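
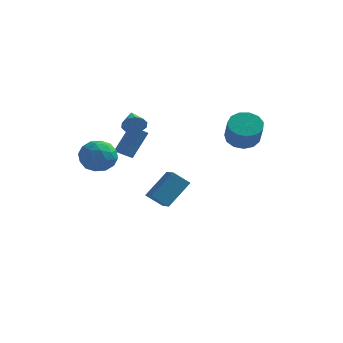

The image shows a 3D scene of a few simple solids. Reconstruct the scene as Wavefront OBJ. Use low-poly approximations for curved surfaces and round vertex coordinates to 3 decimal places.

v 3.496 3.804 1.002
v 4.27 3.376 0.455
v 4.718 2.428 1.831
v 3.944 2.856 2.378
v 4.493 3.854 0.711
v 4.941 2.906 2.087
v 4.4 4.315 1.06
v 4.848 3.367 2.436
v 4.019 4.615 1.39
v 4.468 3.667 2.766
v 3.473 4.657 1.597
v 3.921 3.709 2.973
v 2.933 4.428 1.615
v 3.382 3.48 2.991
v 2.573 4.001 1.439
v 3.021 3.053 2.815
v 2.505 3.512 1.124
v 2.954 2.564 2.5
v 2.752 3.115 0.77
v 3.2 2.167 2.146
v 3.235 2.937 0.49
v 3.684 1.989 1.866
v 3.801 3.035 0.372
v 4.249 2.087 1.748
v -0.934 -2.144 3.51
v -0.439 -2.122 4.046
v -1.506 -0.996 3.99
v -0.274 -1.892 3.694
v -0.361 -1.759 3.272
v -0.667 -1.772 2.941
v -1.074 -1.928 2.827
v -1.428 -2.166 2.973
v -1.593 -2.396 3.325
v -1.506 -2.529 3.747
v -1.2 -2.515 4.078
v -0.793 -2.36 4.192
v -1.991 -1 0.732
v -1.443 -1.018 0.541
v -0.842 -0.077 2.176
v -1.389 -0.06 2.368
v -1.572 -0.739 0.428
v -0.97 0.201 2.063
v -1.833 -0.544 0.412
v -1.231 0.397 2.047
v -2.144 -0.493 0.497
v -1.543 0.448 2.132
v -2.407 -0.604 0.657
v -1.805 0.337 2.292
v -2.537 -0.84 0.841
v -1.936 0.101 2.476
v -2.494 -1.127 0.991
v -1.893 -0.186 2.626
v -2.291 -1.374 1.058
v -1.69 -0.434 2.693
v -1.993 -1.503 1.022
v -1.392 -0.562 2.657
v -1.694 -1.472 0.894
v -1.092 -0.531 2.529
v -1.489 -1.291 0.715
v -0.888 -0.35 2.35
v -1.597 2.63 -3.939
v -0.711 3.961 -2.443
v -2.29 3.538 -4.337
v -1.404 4.87 -2.841
v -0.656 2.97 -4.799
v 0.23 4.302 -3.303
v -1.349 3.879 -5.197
v -0.463 5.21 -3.701
v -3.612 -2.703 0.8
v -2.569 -2.251 0.589
v -2.851 -3.889 2.031
v -1.808 -3.437 1.82
v -2.607 -2.812 2.374
v -3.077 -2.079 1.613
v -2.343 -4.061 1.007
v -2.813 -3.328 0.246
v -1.784 -3.091 0.717
v -1.947 -2.319 1.562
v -3.473 -3.821 1.058
v -3.636 -3.049 1.903
v -3.157 -2.373 0.586
v -2.263 -3.767 2.034
v -2.733 -3.399 2.359
v -2.119 -3.134 2.236
v -3.456 -2.271 1.188
v -2.843 -2.006 1.065
v -2.865 -2.335 2.114
v -2.577 -4.134 1.555
v -1.964 -3.869 1.432
v -3.301 -3.006 0.384
v -2.687 -2.741 0.261
v -2.555 -3.805 0.506
v -2.082 -2.601 0.538
v -1.635 -3.298 1.262
v -1.95 -3.665 0.783
v -2.226 -3.234 0.336
v -2.178 -2.147 1.035
v -1.731 -2.844 1.758
v -2.201 -2.477 2.084
v -2.478 -2.046 1.637
v -1.717 -2.641 1.11
v -3.689 -3.296 0.862
v -3.242 -3.993 1.585
v -2.942 -4.094 0.983
v -3.219 -3.663 0.536
v -3.785 -2.842 1.358
v -3.338 -3.539 2.082
v -3.194 -2.906 2.284
v -3.47 -2.475 1.837
v -3.703 -3.499 1.51
f 2 1 5
f 2 5 3
f 3 5 6
f 3 6 4
f 5 1 7
f 5 7 6
f 6 7 8
f 6 8 4
f 7 1 9
f 7 9 8
f 8 9 10
f 8 10 4
f 9 1 11
f 9 11 10
f 10 11 12
f 10 12 4
f 11 1 13
f 11 13 12
f 12 13 14
f 12 14 4
f 13 1 15
f 13 15 14
f 14 15 16
f 14 16 4
f 15 1 17
f 15 17 16
f 16 17 18
f 16 18 4
f 17 1 19
f 17 19 18
f 18 19 20
f 18 20 4
f 19 1 21
f 19 21 20
f 20 21 22
f 20 22 4
f 21 1 23
f 21 23 22
f 22 23 24
f 22 24 4
f 23 1 2
f 23 2 24
f 24 2 3
f 24 3 4
f 26 25 28
f 26 28 27
f 28 25 29
f 28 29 27
f 29 25 30
f 29 30 27
f 30 25 31
f 30 31 27
f 31 25 32
f 31 32 27
f 32 25 33
f 32 33 27
f 33 25 34
f 33 34 27
f 34 25 35
f 34 35 27
f 35 25 36
f 35 36 27
f 36 25 26
f 36 26 27
f 38 37 41
f 38 41 39
f 39 41 42
f 39 42 40
f 41 37 43
f 41 43 42
f 42 43 44
f 42 44 40
f 43 37 45
f 43 45 44
f 44 45 46
f 44 46 40
f 45 37 47
f 45 47 46
f 46 47 48
f 46 48 40
f 47 37 49
f 47 49 48
f 48 49 50
f 48 50 40
f 49 37 51
f 49 51 50
f 50 51 52
f 50 52 40
f 51 37 53
f 51 53 52
f 52 53 54
f 52 54 40
f 53 37 55
f 53 55 54
f 54 55 56
f 54 56 40
f 55 37 57
f 55 57 56
f 56 57 58
f 56 58 40
f 57 37 59
f 57 59 58
f 58 59 60
f 58 60 40
f 59 37 38
f 59 38 60
f 60 38 39
f 60 39 40
f 62 64 61
f 65 62 61
f 61 64 63
f 63 65 61
f 62 68 64
f 66 62 65
f 66 68 62
f 64 68 63
f 67 65 63
f 63 68 67
f 67 66 65
f 68 66 67
f 69 106 85
f 106 80 109
f 85 109 74
f 106 109 85
f 69 85 81
f 85 74 86
f 81 86 70
f 85 86 81
f 69 81 90
f 81 70 91
f 90 91 76
f 81 91 90
f 69 90 102
f 90 76 105
f 102 105 79
f 90 105 102
f 69 102 106
f 102 79 110
f 106 110 80
f 102 110 106
f 70 86 97
f 86 74 100
f 97 100 78
f 86 100 97
f 74 109 87
f 109 80 108
f 87 108 73
f 109 108 87
f 80 110 107
f 110 79 103
f 107 103 71
f 110 103 107
f 79 105 104
f 105 76 92
f 104 92 75
f 105 92 104
f 76 91 96
f 91 70 93
f 96 93 77
f 91 93 96
f 72 98 84
f 98 78 99
f 84 99 73
f 98 99 84
f 72 84 82
f 84 73 83
f 82 83 71
f 84 83 82
f 72 82 89
f 82 71 88
f 89 88 75
f 82 88 89
f 72 89 94
f 89 75 95
f 94 95 77
f 89 95 94
f 72 94 98
f 94 77 101
f 98 101 78
f 94 101 98
f 73 99 87
f 99 78 100
f 87 100 74
f 99 100 87
f 71 83 107
f 83 73 108
f 107 108 80
f 83 108 107
f 75 88 104
f 88 71 103
f 104 103 79
f 88 103 104
f 77 95 96
f 95 75 92
f 96 92 76
f 95 92 96
f 78 101 97
f 101 77 93
f 97 93 70
f 101 93 97



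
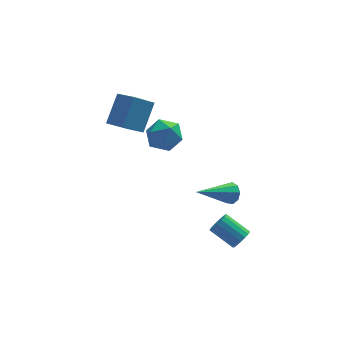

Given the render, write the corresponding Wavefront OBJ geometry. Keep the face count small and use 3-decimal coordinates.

v 4.018 -0.807 -2.475
v 4.316 -0.819 -1.966
v 2.302 -1.533 -1.485
v 4.138 -0.46 -2.013
v 3.903 -0.264 -2.276
v 3.722 -0.321 -2.632
v 3.68 -0.607 -2.915
v 3.796 -0.985 -2.991
v 4.016 -1.281 -2.827
v 4.237 -1.354 -2.497
v 4.356 -1.172 -2.157
v 4.174 -2.524 -4.278
v 4.443 -2.668 -3.796
v 3.515 -1.939 -3.061
v 3.246 -1.796 -3.542
v 4.565 -2.436 -3.873
v 3.637 -1.707 -3.137
v 4.597 -2.224 -4.042
v 3.669 -1.496 -3.306
v 4.532 -2.081 -4.265
v 3.605 -1.353 -3.529
v 4.385 -2.04 -4.491
v 3.458 -1.311 -3.755
v 4.19 -2.109 -4.668
v 3.263 -1.381 -3.933
v 3.991 -2.274 -4.756
v 3.064 -1.545 -4.02
v 3.834 -2.496 -4.735
v 2.906 -1.767 -3.999
v 3.754 -2.724 -4.608
v 2.827 -1.996 -3.872
v 3.771 -2.907 -4.406
v 2.844 -2.178 -3.671
v 3.88 -3.002 -4.175
v 2.953 -2.273 -3.439
v 4.056 -2.987 -3.967
v 3.129 -2.259 -3.231
v 4.259 -2.867 -3.83
v 3.332 -2.138 -3.095
v -0.007 3.583 -0.942
v -0.984 3.35 -0.214
v 0.671 4.566 0.282
v -0.306 4.333 1.01
v 0.606 2.547 -0.45
v -0.371 2.314 0.278
v 1.284 3.53 0.774
v 0.307 3.297 1.502
v 0.659 2.051 0.078
v 1.524 2.43 0.018
v 1.276 0.65 0.122
v 2.141 1.029 0.062
v 1.626 1.147 0.847
v 1.245 2.013 0.82
v 1.555 1.067 -0.68
v 1.174 1.933 -0.707
v 2.078 1.822 -0.45
v 2.122 1.871 0.494
v 0.678 1.209 -0.354
v 0.722 1.258 0.59
f 2 1 4
f 2 4 3
f 4 1 5
f 4 5 3
f 5 1 6
f 5 6 3
f 6 1 7
f 6 7 3
f 7 1 8
f 7 8 3
f 8 1 9
f 8 9 3
f 9 1 10
f 9 10 3
f 10 1 11
f 10 11 3
f 11 1 2
f 11 2 3
f 13 12 16
f 13 16 14
f 14 16 17
f 14 17 15
f 16 12 18
f 16 18 17
f 17 18 19
f 17 19 15
f 18 12 20
f 18 20 19
f 19 20 21
f 19 21 15
f 20 12 22
f 20 22 21
f 21 22 23
f 21 23 15
f 22 12 24
f 22 24 23
f 23 24 25
f 23 25 15
f 24 12 26
f 24 26 25
f 25 26 27
f 25 27 15
f 26 12 28
f 26 28 27
f 27 28 29
f 27 29 15
f 28 12 30
f 28 30 29
f 29 30 31
f 29 31 15
f 30 12 32
f 30 32 31
f 31 32 33
f 31 33 15
f 32 12 34
f 32 34 33
f 33 34 35
f 33 35 15
f 34 12 36
f 34 36 35
f 35 36 37
f 35 37 15
f 36 12 38
f 36 38 37
f 37 38 39
f 37 39 15
f 38 12 13
f 38 13 39
f 39 13 14
f 39 14 15
f 41 43 40
f 44 41 40
f 40 43 42
f 42 44 40
f 41 47 43
f 45 41 44
f 45 47 41
f 43 47 42
f 46 44 42
f 42 47 46
f 46 45 44
f 47 45 46
f 48 59 53
f 48 53 49
f 48 49 55
f 48 55 58
f 48 58 59
f 49 53 57
f 53 59 52
f 59 58 50
f 58 55 54
f 55 49 56
f 51 57 52
f 51 52 50
f 51 50 54
f 51 54 56
f 51 56 57
f 52 57 53
f 50 52 59
f 54 50 58
f 56 54 55
f 57 56 49



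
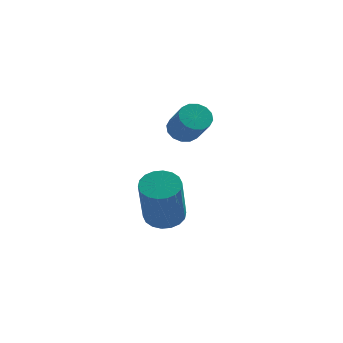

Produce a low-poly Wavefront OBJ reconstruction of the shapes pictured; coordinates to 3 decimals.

v 2.444 -0.216 2.51
v 2.728 0.201 2.704
v 3.14 -0.487 3.583
v 2.856 -0.904 3.39
v 2.48 0.216 2.832
v 2.892 -0.472 3.711
v 2.223 0.116 2.874
v 2.634 -0.572 3.753
v 2.024 -0.073 2.819
v 2.436 -0.761 3.698
v 1.939 -0.301 2.681
v 2.351 -0.989 3.56
v 1.988 -0.506 2.497
v 2.4 -1.194 3.376
v 2.16 -0.633 2.317
v 2.572 -1.321 3.196
v 2.408 -0.648 2.189
v 2.82 -1.336 3.068
v 2.666 -0.548 2.147
v 3.077 -1.236 3.026
v 2.864 -0.359 2.202
v 3.276 -1.047 3.081
v 2.949 -0.131 2.34
v 3.361 -0.819 3.219
v 2.9 0.074 2.524
v 3.312 -0.614 3.403
v 1.904 -0.674 -0.975
v 2.535 -0.858 -1.036
v 2.467 -1.671 0.713
v 1.836 -1.486 0.775
v 2.556 -0.592 -0.912
v 2.488 -1.405 0.837
v 2.448 -0.343 -0.8
v 2.38 -1.156 0.949
v 2.232 -0.159 -0.723
v 2.165 -0.972 1.026
v 1.951 -0.077 -0.696
v 1.884 -0.89 1.054
v 1.661 -0.113 -0.724
v 1.594 -0.926 1.026
v 1.419 -0.26 -0.801
v 1.352 -1.073 0.948
v 1.273 -0.489 -0.913
v 1.205 -1.302 0.836
v 1.252 -0.755 -1.037
v 1.184 -1.568 0.712
v 1.36 -1.004 -1.149
v 1.292 -1.817 0.6
v 1.575 -1.188 -1.226
v 1.508 -2.001 0.523
v 1.856 -1.27 -1.254
v 1.789 -2.083 0.496
v 2.146 -1.234 -1.226
v 2.079 -2.047 0.524
v 2.388 -1.087 -1.148
v 2.321 -1.9 0.601
f 2 1 5
f 2 5 3
f 3 5 6
f 3 6 4
f 5 1 7
f 5 7 6
f 6 7 8
f 6 8 4
f 7 1 9
f 7 9 8
f 8 9 10
f 8 10 4
f 9 1 11
f 9 11 10
f 10 11 12
f 10 12 4
f 11 1 13
f 11 13 12
f 12 13 14
f 12 14 4
f 13 1 15
f 13 15 14
f 14 15 16
f 14 16 4
f 15 1 17
f 15 17 16
f 16 17 18
f 16 18 4
f 17 1 19
f 17 19 18
f 18 19 20
f 18 20 4
f 19 1 21
f 19 21 20
f 20 21 22
f 20 22 4
f 21 1 23
f 21 23 22
f 22 23 24
f 22 24 4
f 23 1 25
f 23 25 24
f 24 25 26
f 24 26 4
f 25 1 2
f 25 2 26
f 26 2 3
f 26 3 4
f 28 27 31
f 28 31 29
f 29 31 32
f 29 32 30
f 31 27 33
f 31 33 32
f 32 33 34
f 32 34 30
f 33 27 35
f 33 35 34
f 34 35 36
f 34 36 30
f 35 27 37
f 35 37 36
f 36 37 38
f 36 38 30
f 37 27 39
f 37 39 38
f 38 39 40
f 38 40 30
f 39 27 41
f 39 41 40
f 40 41 42
f 40 42 30
f 41 27 43
f 41 43 42
f 42 43 44
f 42 44 30
f 43 27 45
f 43 45 44
f 44 45 46
f 44 46 30
f 45 27 47
f 45 47 46
f 46 47 48
f 46 48 30
f 47 27 49
f 47 49 48
f 48 49 50
f 48 50 30
f 49 27 51
f 49 51 50
f 50 51 52
f 50 52 30
f 51 27 53
f 51 53 52
f 52 53 54
f 52 54 30
f 53 27 55
f 53 55 54
f 54 55 56
f 54 56 30
f 55 27 28
f 55 28 56
f 56 28 29
f 56 29 30



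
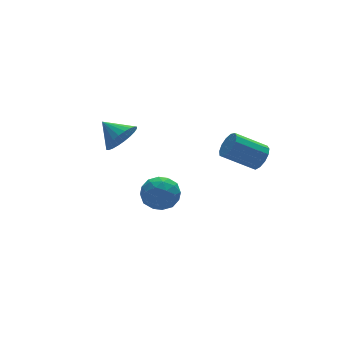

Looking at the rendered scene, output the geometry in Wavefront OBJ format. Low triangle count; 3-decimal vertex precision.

v -0.684 3.722 -3.911
v 0.287 3.664 -3.39
v -0.887 1.956 -3.73
v 0.084 1.898 -3.209
v -0.774 2.392 -2.722
v -0.649 3.483 -2.833
v 0.049 2.137 -4.287
v 0.174 3.228 -4.398
v 0.741 2.684 -3.622
v 0.232 2.842 -2.655
v -0.832 2.778 -4.465
v -1.341 2.936 -3.498
v -0.181 3.848 -3.666
v -0.419 1.772 -3.454
v -0.924 2.062 -3.167
v -0.353 2.028 -2.861
v -0.731 3.742 -3.339
v -0.16 3.707 -3.033
v -0.784 2.96 -2.64
v -0.44 1.913 -4.087
v 0.131 1.878 -3.781
v -0.247 3.592 -4.259
v 0.324 3.558 -3.953
v 0.184 2.66 -4.48
v 0.657 3.238 -3.497
v 0.538 2.2 -3.391
v 0.517 2.34 -4.024
v 0.59 2.982 -4.089
v 0.358 3.33 -2.928
v 0.239 2.292 -2.822
v -0.266 2.583 -2.535
v -0.192 3.224 -2.601
v 0.624 2.754 -3.065
v -0.839 3.328 -4.298
v -0.958 2.29 -4.192
v -0.408 2.396 -4.519
v -0.334 3.037 -4.585
v -1.138 3.42 -3.729
v -1.257 2.382 -3.623
v -1.19 2.638 -3.031
v -1.117 3.28 -3.096
v -1.224 2.866 -4.055
v 3.213 -1.07 0.366
v 3.568 -1.292 1.037
v 2.102 -0.651 2.024
v 1.747 -0.43 1.354
v 3.698 -0.874 0.958
v 2.232 -0.233 1.946
v 3.674 -0.518 0.692
v 2.208 0.123 1.68
v 3.504 -0.337 0.323
v 2.038 0.303 1.31
v 3.241 -0.389 -0.033
v 1.775 0.251 0.954
v 2.97 -0.658 -0.262
v 1.504 -0.017 0.725
v 2.776 -1.057 -0.291
v 1.31 -0.417 0.696
v 2.72 -1.461 -0.112
v 1.254 -0.82 0.875
v 2.821 -1.74 0.219
v 1.355 -1.1 1.207
v 3.047 -1.807 0.597
v 1.581 -1.167 1.585
v 3.325 -1.64 0.902
v 1.859 -0.999 1.889
v -3.43 0.597 2.761
v -2.61 0.628 3.314
v -3.93 1.703 3.439
v -2.51 0.855 3.018
v -2.55 1.043 2.683
v -2.724 1.162 2.359
v -3.005 1.196 2.097
v -3.352 1.138 1.936
v -3.71 0.998 1.9
v -4.026 0.797 1.996
v -4.251 0.566 2.208
v -4.351 0.339 2.504
v -4.311 0.151 2.839
v -4.137 0.032 3.163
v -3.855 -0.002 3.425
v -3.509 0.056 3.586
v -3.151 0.196 3.622
v -2.835 0.397 3.526
f 1 38 17
f 38 12 41
f 17 41 6
f 38 41 17
f 1 17 13
f 17 6 18
f 13 18 2
f 17 18 13
f 1 13 22
f 13 2 23
f 22 23 8
f 13 23 22
f 1 22 34
f 22 8 37
f 34 37 11
f 22 37 34
f 1 34 38
f 34 11 42
f 38 42 12
f 34 42 38
f 2 18 29
f 18 6 32
f 29 32 10
f 18 32 29
f 6 41 19
f 41 12 40
f 19 40 5
f 41 40 19
f 12 42 39
f 42 11 35
f 39 35 3
f 42 35 39
f 11 37 36
f 37 8 24
f 36 24 7
f 37 24 36
f 8 23 28
f 23 2 25
f 28 25 9
f 23 25 28
f 4 30 16
f 30 10 31
f 16 31 5
f 30 31 16
f 4 16 14
f 16 5 15
f 14 15 3
f 16 15 14
f 4 14 21
f 14 3 20
f 21 20 7
f 14 20 21
f 4 21 26
f 21 7 27
f 26 27 9
f 21 27 26
f 4 26 30
f 26 9 33
f 30 33 10
f 26 33 30
f 5 31 19
f 31 10 32
f 19 32 6
f 31 32 19
f 3 15 39
f 15 5 40
f 39 40 12
f 15 40 39
f 7 20 36
f 20 3 35
f 36 35 11
f 20 35 36
f 9 27 28
f 27 7 24
f 28 24 8
f 27 24 28
f 10 33 29
f 33 9 25
f 29 25 2
f 33 25 29
f 44 43 47
f 44 47 45
f 45 47 48
f 45 48 46
f 47 43 49
f 47 49 48
f 48 49 50
f 48 50 46
f 49 43 51
f 49 51 50
f 50 51 52
f 50 52 46
f 51 43 53
f 51 53 52
f 52 53 54
f 52 54 46
f 53 43 55
f 53 55 54
f 54 55 56
f 54 56 46
f 55 43 57
f 55 57 56
f 56 57 58
f 56 58 46
f 57 43 59
f 57 59 58
f 58 59 60
f 58 60 46
f 59 43 61
f 59 61 60
f 60 61 62
f 60 62 46
f 61 43 63
f 61 63 62
f 62 63 64
f 62 64 46
f 63 43 65
f 63 65 64
f 64 65 66
f 64 66 46
f 65 43 44
f 65 44 66
f 66 44 45
f 66 45 46
f 68 67 70
f 68 70 69
f 70 67 71
f 70 71 69
f 71 67 72
f 71 72 69
f 72 67 73
f 72 73 69
f 73 67 74
f 73 74 69
f 74 67 75
f 74 75 69
f 75 67 76
f 75 76 69
f 76 67 77
f 76 77 69
f 77 67 78
f 77 78 69
f 78 67 79
f 78 79 69
f 79 67 80
f 79 80 69
f 80 67 81
f 80 81 69
f 81 67 82
f 81 82 69
f 82 67 83
f 82 83 69
f 83 67 84
f 83 84 69
f 84 67 68
f 84 68 69



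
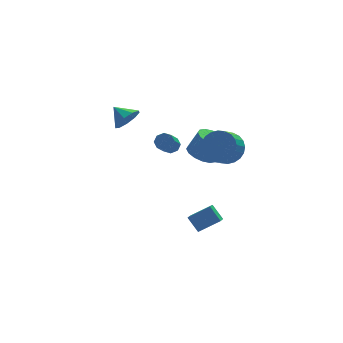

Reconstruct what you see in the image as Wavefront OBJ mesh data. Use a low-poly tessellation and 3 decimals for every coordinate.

v 0.767 0.698 -0.122
v 1.342 -0.001 -0.469
v 1.988 -0.118 0.835
v 1.413 0.582 1.182
v 1.592 0.426 -0.555
v 2.237 0.309 0.75
v 1.62 0.926 -0.524
v 2.266 0.809 0.781
v 1.42 1.366 -0.386
v 2.066 1.249 0.919
v 1.045 1.626 -0.177
v 1.691 1.509 1.128
v 0.596 1.638 0.047
v 1.241 1.521 1.351
v 0.192 1.398 0.225
v 0.838 1.281 1.529
v -0.057 0.971 0.31
v 0.588 0.854 1.615
v -0.086 0.471 0.279
v 0.56 0.354 1.584
v 0.114 0.031 0.141
v 0.76 -0.086 1.446
v 0.489 -0.229 -0.068
v 1.135 -0.346 1.237
v 0.939 -0.241 -0.291
v 1.584 -0.358 1.013
v -3.53 0.759 3.605
v -2.909 0.714 4.242
v -4.07 1.641 4.195
v -2.737 1.108 3.811
v -2.936 1.339 3.284
v -3.412 1.299 2.907
v -3.944 1.006 2.857
v -4.282 0.598 3.157
v -4.268 0.266 3.667
v -3.908 0.164 4.148
v -3.372 0.341 4.375
v 1.376 -1.815 1.901
v 2.187 -2.443 2.24
v 1.495 -2.993 2.878
v 0.684 -2.365 2.539
v 2.2 -2.131 2.523
v 1.508 -2.681 3.161
v 2.088 -1.772 2.712
v 1.396 -2.321 3.35
v 1.868 -1.418 2.777
v 1.176 -1.968 3.415
v 1.573 -1.126 2.709
v 0.88 -1.675 3.347
v 1.247 -0.938 2.518
v 0.555 -1.488 3.155
v 0.942 -0.884 2.233
v 0.25 -1.433 2.871
v 0.702 -0.971 1.897
v 0.01 -1.521 2.535
v 0.565 -1.187 1.562
v -0.127 -1.737 2.2
v 0.552 -1.499 1.279
v -0.14 -2.049 1.917
v 0.664 -1.859 1.09
v -0.028 -2.408 1.728
v 0.884 -2.212 1.025
v 0.192 -2.762 1.663
v 1.18 -2.505 1.093
v 0.487 -3.054 1.731
v 1.505 -2.692 1.285
v 0.813 -3.242 1.922
v 1.81 -2.747 1.569
v 1.118 -3.296 2.207
v 2.05 -2.659 1.905
v 1.358 -3.209 2.543
v -0.459 2.619 -0.354
v -0.179 2.137 -0.575
v -0.821 1.319 0.392
v -1.101 1.801 0.614
v 0.062 2.342 -0.242
v -0.58 1.525 0.725
v -0.003 2.71 0.026
v -0.645 1.892 0.993
v -0.335 3.024 0.071
v -0.977 2.206 1.039
v -0.739 3.101 -0.132
v -1.381 2.283 0.835
v -0.98 2.895 -0.465
v -1.622 2.078 0.502
v -0.915 2.528 -0.733
v -1.557 1.71 0.234
v -0.583 2.214 -0.779
v -1.225 1.396 0.189
v -0.354 -2.064 -4.583
v -0.741 -1.363 -3.786
v 0.029 -1.404 -4.978
v -0.358 -0.702 -4.181
v 0.878 -2.298 -3.779
v 0.491 -1.596 -2.982
v 1.261 -1.637 -4.174
v 0.874 -0.936 -3.377
f 2 1 5
f 2 5 3
f 3 5 6
f 3 6 4
f 5 1 7
f 5 7 6
f 6 7 8
f 6 8 4
f 7 1 9
f 7 9 8
f 8 9 10
f 8 10 4
f 9 1 11
f 9 11 10
f 10 11 12
f 10 12 4
f 11 1 13
f 11 13 12
f 12 13 14
f 12 14 4
f 13 1 15
f 13 15 14
f 14 15 16
f 14 16 4
f 15 1 17
f 15 17 16
f 16 17 18
f 16 18 4
f 17 1 19
f 17 19 18
f 18 19 20
f 18 20 4
f 19 1 21
f 19 21 20
f 20 21 22
f 20 22 4
f 21 1 23
f 21 23 22
f 22 23 24
f 22 24 4
f 23 1 25
f 23 25 24
f 24 25 26
f 24 26 4
f 25 1 2
f 25 2 26
f 26 2 3
f 26 3 4
f 28 27 30
f 28 30 29
f 30 27 31
f 30 31 29
f 31 27 32
f 31 32 29
f 32 27 33
f 32 33 29
f 33 27 34
f 33 34 29
f 34 27 35
f 34 35 29
f 35 27 36
f 35 36 29
f 36 27 37
f 36 37 29
f 37 27 28
f 37 28 29
f 39 38 42
f 39 42 40
f 40 42 43
f 40 43 41
f 42 38 44
f 42 44 43
f 43 44 45
f 43 45 41
f 44 38 46
f 44 46 45
f 45 46 47
f 45 47 41
f 46 38 48
f 46 48 47
f 47 48 49
f 47 49 41
f 48 38 50
f 48 50 49
f 49 50 51
f 49 51 41
f 50 38 52
f 50 52 51
f 51 52 53
f 51 53 41
f 52 38 54
f 52 54 53
f 53 54 55
f 53 55 41
f 54 38 56
f 54 56 55
f 55 56 57
f 55 57 41
f 56 38 58
f 56 58 57
f 57 58 59
f 57 59 41
f 58 38 60
f 58 60 59
f 59 60 61
f 59 61 41
f 60 38 62
f 60 62 61
f 61 62 63
f 61 63 41
f 62 38 64
f 62 64 63
f 63 64 65
f 63 65 41
f 64 38 66
f 64 66 65
f 65 66 67
f 65 67 41
f 66 38 68
f 66 68 67
f 67 68 69
f 67 69 41
f 68 38 70
f 68 70 69
f 69 70 71
f 69 71 41
f 70 38 39
f 70 39 71
f 71 39 40
f 71 40 41
f 73 72 76
f 73 76 74
f 74 76 77
f 74 77 75
f 76 72 78
f 76 78 77
f 77 78 79
f 77 79 75
f 78 72 80
f 78 80 79
f 79 80 81
f 79 81 75
f 80 72 82
f 80 82 81
f 81 82 83
f 81 83 75
f 82 72 84
f 82 84 83
f 83 84 85
f 83 85 75
f 84 72 86
f 84 86 85
f 85 86 87
f 85 87 75
f 86 72 88
f 86 88 87
f 87 88 89
f 87 89 75
f 88 72 73
f 88 73 89
f 89 73 74
f 89 74 75
f 91 93 90
f 94 91 90
f 90 93 92
f 92 94 90
f 91 97 93
f 95 91 94
f 95 97 91
f 93 97 92
f 96 94 92
f 92 97 96
f 96 95 94
f 97 95 96



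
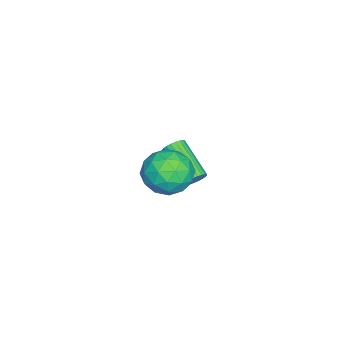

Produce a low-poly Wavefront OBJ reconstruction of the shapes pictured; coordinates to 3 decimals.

v -2.508 1.35 -2.922
v -2.051 1.171 -2.632
v -3.255 -0.149 -1.549
v -3.712 0.03 -1.838
v -2.12 1.339 -2.504
v -3.325 0.019 -1.421
v -2.248 1.509 -2.44
v -3.453 0.189 -1.356
v -2.416 1.655 -2.449
v -3.621 0.334 -1.365
v -2.598 1.754 -2.53
v -3.802 0.434 -1.446
v -2.766 1.792 -2.67
v -3.97 0.472 -1.587
v -2.894 1.762 -2.849
v -4.099 0.442 -1.766
v -2.964 1.67 -3.039
v -4.169 0.35 -1.956
v -2.965 1.529 -3.211
v -4.169 0.209 -2.128
v -2.895 1.361 -3.339
v -4.1 0.041 -2.256
v -2.767 1.191 -3.404
v -3.972 -0.129 -2.32
v -2.599 1.046 -3.395
v -3.804 -0.275 -2.311
v -2.418 0.946 -3.314
v -3.622 -0.374 -2.23
v -2.25 0.908 -3.173
v -3.454 -0.412 -2.09
v -2.121 0.938 -2.994
v -3.326 -0.382 -1.911
v -2.051 1.03 -2.804
v -3.256 -0.29 -1.721
v 1.344 1.817 0.178
v 2.068 2.36 0.948
v 1.512 0.18 1.172
v 2.236 0.723 1.942
v 1.085 1.013 1.905
v 0.981 2.024 1.29
v 2.599 0.516 0.83
v 2.495 1.527 0.215
v 2.844 1.555 1.351
v 1.908 1.863 2.015
v 1.672 0.677 0.105
v 0.736 0.985 0.769
v 1.691 2.232 0.475
v 1.889 0.308 1.645
v 1.212 0.479 1.623
v 1.638 0.797 2.075
v 1.052 2.035 0.676
v 1.478 2.354 1.129
v 0.9 1.562 1.691
v 2.102 0.186 0.991
v 2.528 0.505 1.444
v 1.942 1.743 0.045
v 2.368 2.061 0.497
v 2.68 0.978 0.429
v 2.573 2.078 1.165
v 2.672 1.116 1.75
v 2.885 0.994 1.096
v 2.824 1.589 0.735
v 2.023 2.259 1.555
v 2.122 1.297 2.14
v 1.445 1.467 2.118
v 1.383 2.062 1.756
v 2.479 1.786 1.792
v 1.458 1.243 -0.02
v 1.557 0.281 0.565
v 2.197 0.478 0.364
v 2.135 1.073 0.002
v 0.908 1.424 0.37
v 1.007 0.462 0.955
v 0.756 0.951 1.385
v 0.695 1.546 1.024
v 1.101 0.754 0.328
f 2 1 5
f 2 5 3
f 3 5 6
f 3 6 4
f 5 1 7
f 5 7 6
f 6 7 8
f 6 8 4
f 7 1 9
f 7 9 8
f 8 9 10
f 8 10 4
f 9 1 11
f 9 11 10
f 10 11 12
f 10 12 4
f 11 1 13
f 11 13 12
f 12 13 14
f 12 14 4
f 13 1 15
f 13 15 14
f 14 15 16
f 14 16 4
f 15 1 17
f 15 17 16
f 16 17 18
f 16 18 4
f 17 1 19
f 17 19 18
f 18 19 20
f 18 20 4
f 19 1 21
f 19 21 20
f 20 21 22
f 20 22 4
f 21 1 23
f 21 23 22
f 22 23 24
f 22 24 4
f 23 1 25
f 23 25 24
f 24 25 26
f 24 26 4
f 25 1 27
f 25 27 26
f 26 27 28
f 26 28 4
f 27 1 29
f 27 29 28
f 28 29 30
f 28 30 4
f 29 1 31
f 29 31 30
f 30 31 32
f 30 32 4
f 31 1 33
f 31 33 32
f 32 33 34
f 32 34 4
f 33 1 2
f 33 2 34
f 34 2 3
f 34 3 4
f 35 72 51
f 72 46 75
f 51 75 40
f 72 75 51
f 35 51 47
f 51 40 52
f 47 52 36
f 51 52 47
f 35 47 56
f 47 36 57
f 56 57 42
f 47 57 56
f 35 56 68
f 56 42 71
f 68 71 45
f 56 71 68
f 35 68 72
f 68 45 76
f 72 76 46
f 68 76 72
f 36 52 63
f 52 40 66
f 63 66 44
f 52 66 63
f 40 75 53
f 75 46 74
f 53 74 39
f 75 74 53
f 46 76 73
f 76 45 69
f 73 69 37
f 76 69 73
f 45 71 70
f 71 42 58
f 70 58 41
f 71 58 70
f 42 57 62
f 57 36 59
f 62 59 43
f 57 59 62
f 38 64 50
f 64 44 65
f 50 65 39
f 64 65 50
f 38 50 48
f 50 39 49
f 48 49 37
f 50 49 48
f 38 48 55
f 48 37 54
f 55 54 41
f 48 54 55
f 38 55 60
f 55 41 61
f 60 61 43
f 55 61 60
f 38 60 64
f 60 43 67
f 64 67 44
f 60 67 64
f 39 65 53
f 65 44 66
f 53 66 40
f 65 66 53
f 37 49 73
f 49 39 74
f 73 74 46
f 49 74 73
f 41 54 70
f 54 37 69
f 70 69 45
f 54 69 70
f 43 61 62
f 61 41 58
f 62 58 42
f 61 58 62
f 44 67 63
f 67 43 59
f 63 59 36
f 67 59 63



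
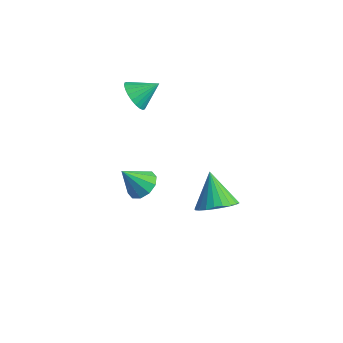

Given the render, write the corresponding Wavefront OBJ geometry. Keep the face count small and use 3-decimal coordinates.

v -2.747 1.924 2.122
v -2.294 2.162 1.382
v -2.013 2.876 2.878
v -2.567 2.383 1.369
v -2.867 2.534 1.471
v -3.149 2.592 1.672
v -3.37 2.548 1.942
v -3.496 2.41 2.239
v -3.508 2.197 2.518
v -3.404 1.943 2.737
v -3.201 1.686 2.863
v -2.928 1.466 2.875
v -2.628 1.315 2.774
v -2.346 1.256 2.573
v -2.125 1.3 2.303
v -1.999 1.438 2.006
v -1.987 1.651 1.727
v -2.09 1.905 1.507
v 3.267 0.969 -1.806
v 4.045 1.681 -1.574
v 2.173 1.711 -0.414
v 3.823 1.894 -1.862
v 3.516 1.965 -2.141
v 3.171 1.885 -2.37
v 2.841 1.666 -2.513
v 2.576 1.34 -2.548
v 2.416 0.958 -2.47
v 2.385 0.578 -2.291
v 2.489 0.257 -2.039
v 2.712 0.045 -1.751
v 3.019 -0.027 -1.471
v 3.363 0.053 -1.242
v 3.694 0.272 -1.1
v 3.959 0.598 -1.064
v 4.119 0.98 -1.142
v 4.149 1.36 -1.321
v -2.075 1.618 -4.611
v -1.302 1.752 -4.15
v -2.745 0.862 -3.269
v -1.635 2.197 -4.065
v -2.135 2.422 -4.189
v -2.613 2.339 -4.474
v -2.885 1.98 -4.812
v -2.847 1.483 -5.073
v -2.515 1.038 -5.157
v -2.014 0.814 -5.033
v -1.536 0.897 -4.748
v -1.265 1.255 -4.41
f 2 1 4
f 2 4 3
f 4 1 5
f 4 5 3
f 5 1 6
f 5 6 3
f 6 1 7
f 6 7 3
f 7 1 8
f 7 8 3
f 8 1 9
f 8 9 3
f 9 1 10
f 9 10 3
f 10 1 11
f 10 11 3
f 11 1 12
f 11 12 3
f 12 1 13
f 12 13 3
f 13 1 14
f 13 14 3
f 14 1 15
f 14 15 3
f 15 1 16
f 15 16 3
f 16 1 17
f 16 17 3
f 17 1 18
f 17 18 3
f 18 1 2
f 18 2 3
f 20 19 22
f 20 22 21
f 22 19 23
f 22 23 21
f 23 19 24
f 23 24 21
f 24 19 25
f 24 25 21
f 25 19 26
f 25 26 21
f 26 19 27
f 26 27 21
f 27 19 28
f 27 28 21
f 28 19 29
f 28 29 21
f 29 19 30
f 29 30 21
f 30 19 31
f 30 31 21
f 31 19 32
f 31 32 21
f 32 19 33
f 32 33 21
f 33 19 34
f 33 34 21
f 34 19 35
f 34 35 21
f 35 19 36
f 35 36 21
f 36 19 20
f 36 20 21
f 38 37 40
f 38 40 39
f 40 37 41
f 40 41 39
f 41 37 42
f 41 42 39
f 42 37 43
f 42 43 39
f 43 37 44
f 43 44 39
f 44 37 45
f 44 45 39
f 45 37 46
f 45 46 39
f 46 37 47
f 46 47 39
f 47 37 48
f 47 48 39
f 48 37 38
f 48 38 39



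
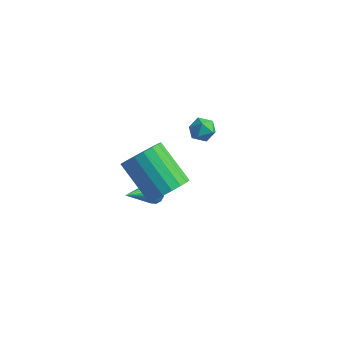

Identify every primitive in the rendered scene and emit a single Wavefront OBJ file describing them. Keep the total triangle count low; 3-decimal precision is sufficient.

v 2.676 2.43 -0.015
v 3.288 2.196 -0.17
v 2.392 1.444 0.35
v 3.004 1.21 0.195
v 2.929 1.648 0.7
v 3.105 2.258 0.475
v 2.575 1.382 -0.295
v 2.751 1.992 -0.52
v 3.226 1.549 -0.343
v 3.444 1.713 0.272
v 2.236 1.927 -0.092
v 2.454 2.091 0.523
v 4.62 -3.708 1.382
v 5.07 -4.205 2.096
v 3.43 -3.77 3.433
v 2.98 -3.272 2.718
v 5.222 -3.799 2.15
v 3.581 -3.364 3.486
v 5.254 -3.376 2.052
v 3.614 -2.94 3.388
v 5.161 -3.018 1.821
v 3.52 -2.583 3.157
v 4.96 -2.796 1.503
v 3.32 -2.361 2.839
v 4.693 -2.756 1.161
v 3.052 -2.32 2.497
v 4.41 -2.903 0.863
v 2.77 -2.468 2.199
v 4.17 -3.21 0.667
v 2.53 -2.775 2.004
v 4.019 -3.616 0.614
v 2.378 -3.181 1.95
v 3.986 -4.04 0.712
v 2.346 -3.604 2.048
v 4.08 -4.397 0.943
v 2.439 -3.962 2.279
v 4.28 -4.619 1.261
v 2.64 -4.184 2.597
v 4.548 -4.66 1.603
v 2.907 -4.224 2.939
v 4.83 -4.512 1.901
v 3.19 -4.077 3.237
v 1.971 -0.775 -2.739
v 2.214 -0.538 -2.269
v 1.589 -2.405 -1.721
v 1.925 -0.461 -2.254
v 1.647 -0.468 -2.369
v 1.457 -0.557 -2.583
v 1.404 -0.704 -2.839
v 1.503 -0.871 -3.068
v 1.727 -1.012 -3.21
v 2.017 -1.089 -3.225
v 2.294 -1.082 -3.11
v 2.485 -0.993 -2.896
v 2.538 -0.845 -2.64
v 2.439 -0.679 -2.411
f 1 12 6
f 1 6 2
f 1 2 8
f 1 8 11
f 1 11 12
f 2 6 10
f 6 12 5
f 12 11 3
f 11 8 7
f 8 2 9
f 4 10 5
f 4 5 3
f 4 3 7
f 4 7 9
f 4 9 10
f 5 10 6
f 3 5 12
f 7 3 11
f 9 7 8
f 10 9 2
f 14 13 17
f 14 17 15
f 15 17 18
f 15 18 16
f 17 13 19
f 17 19 18
f 18 19 20
f 18 20 16
f 19 13 21
f 19 21 20
f 20 21 22
f 20 22 16
f 21 13 23
f 21 23 22
f 22 23 24
f 22 24 16
f 23 13 25
f 23 25 24
f 24 25 26
f 24 26 16
f 25 13 27
f 25 27 26
f 26 27 28
f 26 28 16
f 27 13 29
f 27 29 28
f 28 29 30
f 28 30 16
f 29 13 31
f 29 31 30
f 30 31 32
f 30 32 16
f 31 13 33
f 31 33 32
f 32 33 34
f 32 34 16
f 33 13 35
f 33 35 34
f 34 35 36
f 34 36 16
f 35 13 37
f 35 37 36
f 36 37 38
f 36 38 16
f 37 13 39
f 37 39 38
f 38 39 40
f 38 40 16
f 39 13 41
f 39 41 40
f 40 41 42
f 40 42 16
f 41 13 14
f 41 14 42
f 42 14 15
f 42 15 16
f 44 43 46
f 44 46 45
f 46 43 47
f 46 47 45
f 47 43 48
f 47 48 45
f 48 43 49
f 48 49 45
f 49 43 50
f 49 50 45
f 50 43 51
f 50 51 45
f 51 43 52
f 51 52 45
f 52 43 53
f 52 53 45
f 53 43 54
f 53 54 45
f 54 43 55
f 54 55 45
f 55 43 56
f 55 56 45
f 56 43 44
f 56 44 45



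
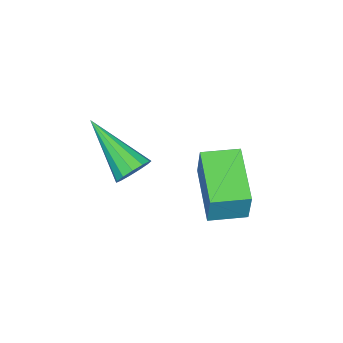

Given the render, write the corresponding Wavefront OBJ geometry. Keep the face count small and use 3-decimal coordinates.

v 0.407 1.202 0.673
v 0.75 1.375 1.121
v -0.127 -0.462 1.727
v 0.449 1.507 1.177
v 0.136 1.541 1.072
v -0.092 1.468 0.842
v -0.162 1.311 0.557
v -0.051 1.118 0.31
v 0.205 0.953 0.178
v 0.525 0.866 0.203
v 0.808 0.886 0.377
v 0.962 1.006 0.646
v 0.941 1.189 0.923
v -2.549 2.858 -0.971
v -2.277 3.081 0.249
v -1.143 3.931 -1.48
v -0.872 4.154 -0.259
v -1.848 1.946 -0.961
v -1.577 2.169 0.26
v -0.443 3.019 -1.469
v -0.171 3.242 -0.249
f 2 1 4
f 2 4 3
f 4 1 5
f 4 5 3
f 5 1 6
f 5 6 3
f 6 1 7
f 6 7 3
f 7 1 8
f 7 8 3
f 8 1 9
f 8 9 3
f 9 1 10
f 9 10 3
f 10 1 11
f 10 11 3
f 11 1 12
f 11 12 3
f 12 1 13
f 12 13 3
f 13 1 2
f 13 2 3
f 15 17 14
f 18 15 14
f 14 17 16
f 16 18 14
f 15 21 17
f 19 15 18
f 19 21 15
f 17 21 16
f 20 18 16
f 16 21 20
f 20 19 18
f 21 19 20



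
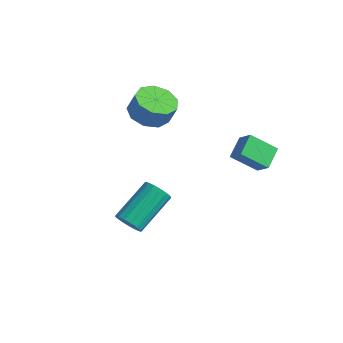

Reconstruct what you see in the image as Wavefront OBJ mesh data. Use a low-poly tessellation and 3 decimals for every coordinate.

v -2.905 -0.506 2.216
v -2.36 -1.298 2.087
v -1.969 -1.185 3.055
v -2.515 -0.394 3.184
v -2.027 -0.758 1.891
v -1.636 -0.646 2.859
v -2.106 -0.101 1.846
v -1.715 0.011 2.814
v -2.558 0.367 1.975
v -2.167 0.479 2.943
v -3.174 0.426 2.216
v -2.783 0.538 3.184
v -3.663 0.049 2.458
v -3.272 0.161 3.426
v -3.798 -0.588 2.586
v -3.407 -0.475 3.554
v -3.516 -1.186 2.541
v -3.125 -1.074 3.509
v -2.947 -1.467 2.344
v -2.557 -1.354 3.312
v -0.611 -3.839 -1.764
v -0.314 -3.505 -2.263
v -0.392 -1.747 -1.136
v -0.689 -2.081 -0.636
v -0.627 -3.478 -2.328
v -0.705 -1.72 -1.2
v -0.936 -3.533 -2.263
v -1.014 -1.775 -1.136
v -1.171 -3.658 -2.085
v -1.249 -1.9 -0.957
v -1.277 -3.825 -1.832
v -1.356 -2.067 -0.705
v -1.231 -3.995 -1.564
v -1.309 -2.237 -0.436
v -1.043 -4.129 -1.342
v -1.121 -2.371 -0.214
v -0.756 -4.197 -1.216
v -0.834 -2.439 -0.089
v -0.435 -4.183 -1.216
v -0.514 -2.425 -0.088
v -0.155 -4.09 -1.341
v -0.234 -2.332 -0.214
v 0.021 -3.939 -1.563
v -0.058 -2.181 -0.436
v 0.052 -3.766 -1.831
v -0.027 -2.008 -0.704
v -0.069 -3.609 -2.084
v -0.147 -1.851 -0.956
v 2.281 -0.307 2.303
v 1.936 0.595 2.829
v 1.601 -0.227 1.72
v 1.255 0.675 2.246
v 3.085 0.485 1.474
v 2.739 1.387 2
v 2.404 0.565 0.891
v 2.059 1.467 1.417
f 2 1 5
f 2 5 3
f 3 5 6
f 3 6 4
f 5 1 7
f 5 7 6
f 6 7 8
f 6 8 4
f 7 1 9
f 7 9 8
f 8 9 10
f 8 10 4
f 9 1 11
f 9 11 10
f 10 11 12
f 10 12 4
f 11 1 13
f 11 13 12
f 12 13 14
f 12 14 4
f 13 1 15
f 13 15 14
f 14 15 16
f 14 16 4
f 15 1 17
f 15 17 16
f 16 17 18
f 16 18 4
f 17 1 19
f 17 19 18
f 18 19 20
f 18 20 4
f 19 1 2
f 19 2 20
f 20 2 3
f 20 3 4
f 22 21 25
f 22 25 23
f 23 25 26
f 23 26 24
f 25 21 27
f 25 27 26
f 26 27 28
f 26 28 24
f 27 21 29
f 27 29 28
f 28 29 30
f 28 30 24
f 29 21 31
f 29 31 30
f 30 31 32
f 30 32 24
f 31 21 33
f 31 33 32
f 32 33 34
f 32 34 24
f 33 21 35
f 33 35 34
f 34 35 36
f 34 36 24
f 35 21 37
f 35 37 36
f 36 37 38
f 36 38 24
f 37 21 39
f 37 39 38
f 38 39 40
f 38 40 24
f 39 21 41
f 39 41 40
f 40 41 42
f 40 42 24
f 41 21 43
f 41 43 42
f 42 43 44
f 42 44 24
f 43 21 45
f 43 45 44
f 44 45 46
f 44 46 24
f 45 21 47
f 45 47 46
f 46 47 48
f 46 48 24
f 47 21 22
f 47 22 48
f 48 22 23
f 48 23 24
f 50 52 49
f 53 50 49
f 49 52 51
f 51 53 49
f 50 56 52
f 54 50 53
f 54 56 50
f 52 56 51
f 55 53 51
f 51 56 55
f 55 54 53
f 56 54 55



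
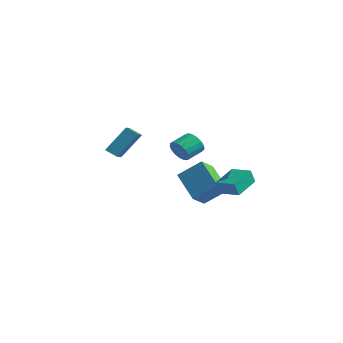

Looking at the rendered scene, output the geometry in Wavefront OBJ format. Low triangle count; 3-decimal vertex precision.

v 3.268 0.353 1.483
v 3.221 0.048 2.35
v 2.9 1.935 2.019
v 2.853 1.63 2.886
v 4.507 0.59 1.634
v 4.46 0.285 2.501
v 4.139 2.172 2.17
v 4.092 1.867 3.037
v -0.721 0.967 3.479
v -0.31 1.207 2.848
v -0.249 2.313 3.31
v -0.659 2.073 3.941
v -0.671 1.268 2.751
v -0.609 2.374 3.212
v -1.042 1.26 2.82
v -0.981 2.366 3.281
v -1.34 1.184 3.04
v -1.279 2.291 3.501
v -1.496 1.059 3.361
v -1.435 2.165 3.822
v -1.475 0.913 3.709
v -1.413 2.019 4.17
v -1.28 0.779 4.004
v -1.219 1.885 4.466
v -0.958 0.688 4.179
v -0.896 1.794 4.641
v -0.581 0.661 4.194
v -0.519 1.767 4.655
v -0.236 0.704 4.045
v -0.175 1.81 4.506
v -0.002 0.807 3.766
v 0.059 1.913 4.228
v 0.067 0.947 3.422
v 0.128 2.053 3.883
v -0.044 1.092 3.091
v 0.017 2.198 3.552
v -3.76 -1.927 3.468
v -3.307 -0.755 5.05
v -4.861 -0.692 2.867
v -4.408 0.48 4.449
v -3.132 -1.58 3.031
v -2.679 -0.408 4.613
v -4.233 -0.345 2.43
v -3.78 0.827 4.012
v -0.166 1.166 1.353
v 0.073 0.09 2.062
v 0.82 2.094 2.431
v 1.058 1.018 3.139
v 1.582 0.742 0.121
v 1.82 -0.334 0.829
v 2.567 1.67 1.198
v 2.806 0.594 1.907
f 2 4 1
f 5 2 1
f 1 4 3
f 3 5 1
f 2 8 4
f 6 2 5
f 6 8 2
f 4 8 3
f 7 5 3
f 3 8 7
f 7 6 5
f 8 6 7
f 10 9 13
f 10 13 11
f 11 13 14
f 11 14 12
f 13 9 15
f 13 15 14
f 14 15 16
f 14 16 12
f 15 9 17
f 15 17 16
f 16 17 18
f 16 18 12
f 17 9 19
f 17 19 18
f 18 19 20
f 18 20 12
f 19 9 21
f 19 21 20
f 20 21 22
f 20 22 12
f 21 9 23
f 21 23 22
f 22 23 24
f 22 24 12
f 23 9 25
f 23 25 24
f 24 25 26
f 24 26 12
f 25 9 27
f 25 27 26
f 26 27 28
f 26 28 12
f 27 9 29
f 27 29 28
f 28 29 30
f 28 30 12
f 29 9 31
f 29 31 30
f 30 31 32
f 30 32 12
f 31 9 33
f 31 33 32
f 32 33 34
f 32 34 12
f 33 9 35
f 33 35 34
f 34 35 36
f 34 36 12
f 35 9 10
f 35 10 36
f 36 10 11
f 36 11 12
f 38 40 37
f 41 38 37
f 37 40 39
f 39 41 37
f 38 44 40
f 42 38 41
f 42 44 38
f 40 44 39
f 43 41 39
f 39 44 43
f 43 42 41
f 44 42 43
f 46 48 45
f 49 46 45
f 45 48 47
f 47 49 45
f 46 52 48
f 50 46 49
f 50 52 46
f 48 52 47
f 51 49 47
f 47 52 51
f 51 50 49
f 52 50 51



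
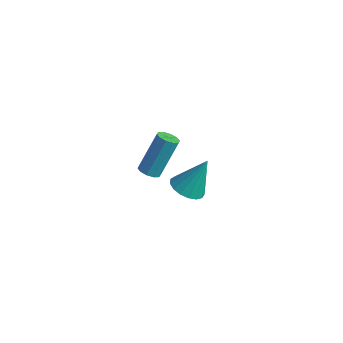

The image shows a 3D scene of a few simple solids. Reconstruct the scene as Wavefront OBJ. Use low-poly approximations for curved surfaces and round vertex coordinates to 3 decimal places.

v 2.483 -0.814 0.341
v 3.208 -1.025 0.252
v 2.877 -0.106 1.859
v 3.194 -0.695 0.101
v 3.018 -0.391 0.005
v 2.719 -0.184 -0.013
v 2.366 -0.122 0.049
v 2.04 -0.218 0.179
v 1.815 -0.451 0.345
v 1.744 -0.766 0.511
v 1.841 -1.093 0.638
v 2.086 -1.356 0.697
v 2.422 -1.494 0.675
v 2.771 -1.477 0.576
v 3.055 -1.308 0.423
v -3.14 2.402 -4.74
v -2.644 2.204 -4.659
v -2.524 3.24 -2.859
v -3.02 3.438 -2.94
v -2.615 2.492 -4.827
v -2.494 3.527 -3.027
v -2.786 2.745 -4.961
v -2.665 3.78 -3.161
v -3.092 2.867 -5.011
v -2.972 3.903 -3.211
v -3.417 2.812 -4.957
v -3.296 3.847 -3.157
v -3.636 2.6 -4.821
v -3.516 3.636 -3.021
v -3.666 2.313 -4.653
v -3.545 3.348 -2.853
v -3.495 2.06 -4.519
v -3.374 3.095 -2.719
v -3.188 1.937 -4.469
v -3.068 2.973 -2.669
v -2.864 1.993 -4.523
v -2.743 3.028 -2.723
f 2 1 4
f 2 4 3
f 4 1 5
f 4 5 3
f 5 1 6
f 5 6 3
f 6 1 7
f 6 7 3
f 7 1 8
f 7 8 3
f 8 1 9
f 8 9 3
f 9 1 10
f 9 10 3
f 10 1 11
f 10 11 3
f 11 1 12
f 11 12 3
f 12 1 13
f 12 13 3
f 13 1 14
f 13 14 3
f 14 1 15
f 14 15 3
f 15 1 2
f 15 2 3
f 17 16 20
f 17 20 18
f 18 20 21
f 18 21 19
f 20 16 22
f 20 22 21
f 21 22 23
f 21 23 19
f 22 16 24
f 22 24 23
f 23 24 25
f 23 25 19
f 24 16 26
f 24 26 25
f 25 26 27
f 25 27 19
f 26 16 28
f 26 28 27
f 27 28 29
f 27 29 19
f 28 16 30
f 28 30 29
f 29 30 31
f 29 31 19
f 30 16 32
f 30 32 31
f 31 32 33
f 31 33 19
f 32 16 34
f 32 34 33
f 33 34 35
f 33 35 19
f 34 16 36
f 34 36 35
f 35 36 37
f 35 37 19
f 36 16 17
f 36 17 37
f 37 17 18
f 37 18 19



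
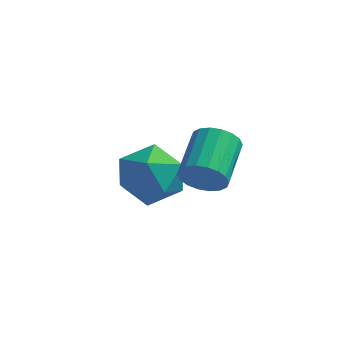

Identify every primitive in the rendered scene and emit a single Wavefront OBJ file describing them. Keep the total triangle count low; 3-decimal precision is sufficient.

v 1.357 4.355 -0.889
v 2.248 4.426 -0.885
v 1.472 2.914 -0.875
v 2.363 2.985 -0.871
v 1.892 3.232 -0.153
v 1.821 4.122 -0.161
v 1.899 3.218 -1.599
v 1.828 4.108 -1.607
v 2.583 3.723 -1.324
v 2.579 3.731 -0.43
v 1.141 3.609 -1.33
v 1.137 3.617 -0.436
v 3.652 1.313 1.134
v 3.985 1.455 0.708
v 4.002 2.589 1.099
v 3.668 2.447 1.526
v 3.757 1.491 0.614
v 3.774 2.625 1.005
v 3.508 1.491 0.623
v 3.525 2.626 1.015
v 3.287 1.457 0.734
v 3.304 2.591 1.125
v 3.139 1.393 0.924
v 3.156 2.527 1.315
v 3.092 1.314 1.155
v 3.109 2.448 1.547
v 3.156 1.235 1.383
v 3.173 2.369 1.774
v 3.318 1.171 1.561
v 3.335 2.305 1.952
v 3.546 1.135 1.655
v 3.563 2.269 2.046
v 3.795 1.134 1.645
v 3.812 2.269 2.037
v 4.016 1.169 1.535
v 4.033 2.303 1.926
v 4.164 1.233 1.345
v 4.181 2.367 1.736
v 4.211 1.312 1.113
v 4.228 2.446 1.505
v 4.147 1.391 0.886
v 4.164 2.525 1.277
f 1 12 6
f 1 6 2
f 1 2 8
f 1 8 11
f 1 11 12
f 2 6 10
f 6 12 5
f 12 11 3
f 11 8 7
f 8 2 9
f 4 10 5
f 4 5 3
f 4 3 7
f 4 7 9
f 4 9 10
f 5 10 6
f 3 5 12
f 7 3 11
f 9 7 8
f 10 9 2
f 14 13 17
f 14 17 15
f 15 17 18
f 15 18 16
f 17 13 19
f 17 19 18
f 18 19 20
f 18 20 16
f 19 13 21
f 19 21 20
f 20 21 22
f 20 22 16
f 21 13 23
f 21 23 22
f 22 23 24
f 22 24 16
f 23 13 25
f 23 25 24
f 24 25 26
f 24 26 16
f 25 13 27
f 25 27 26
f 26 27 28
f 26 28 16
f 27 13 29
f 27 29 28
f 28 29 30
f 28 30 16
f 29 13 31
f 29 31 30
f 30 31 32
f 30 32 16
f 31 13 33
f 31 33 32
f 32 33 34
f 32 34 16
f 33 13 35
f 33 35 34
f 34 35 36
f 34 36 16
f 35 13 37
f 35 37 36
f 36 37 38
f 36 38 16
f 37 13 39
f 37 39 38
f 38 39 40
f 38 40 16
f 39 13 41
f 39 41 40
f 40 41 42
f 40 42 16
f 41 13 14
f 41 14 42
f 42 14 15
f 42 15 16



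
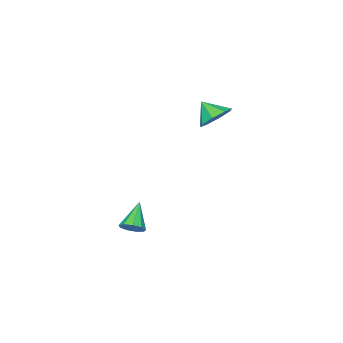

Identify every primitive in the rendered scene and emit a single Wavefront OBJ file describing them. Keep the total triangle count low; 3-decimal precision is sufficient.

v -2.668 -3.49 3.136
v -1.844 -3.501 3.038
v -2.592 -4.27 3.864
v -2.029 -3.097 3.491
v -2.588 -2.922 3.736
v -3.194 -3.08 3.63
v -3.492 -3.478 3.235
v -3.307 -3.883 2.781
v -2.748 -4.057 2.536
v -2.142 -3.899 2.642
v 2.926 -2.817 -0.862
v 3.303 -3.194 -0.693
v 2.014 -3.303 0.082
v 3.341 -2.872 -0.491
v 3.184 -2.523 -0.462
v 2.907 -2.312 -0.621
v 2.638 -2.337 -0.893
v 2.504 -2.587 -1.15
v 2.567 -2.944 -1.274
v 2.798 -3.241 -1.204
v 3.088 -3.34 -0.975
f 2 1 4
f 2 4 3
f 4 1 5
f 4 5 3
f 5 1 6
f 5 6 3
f 6 1 7
f 6 7 3
f 7 1 8
f 7 8 3
f 8 1 9
f 8 9 3
f 9 1 10
f 9 10 3
f 10 1 2
f 10 2 3
f 12 11 14
f 12 14 13
f 14 11 15
f 14 15 13
f 15 11 16
f 15 16 13
f 16 11 17
f 16 17 13
f 17 11 18
f 17 18 13
f 18 11 19
f 18 19 13
f 19 11 20
f 19 20 13
f 20 11 21
f 20 21 13
f 21 11 12
f 21 12 13



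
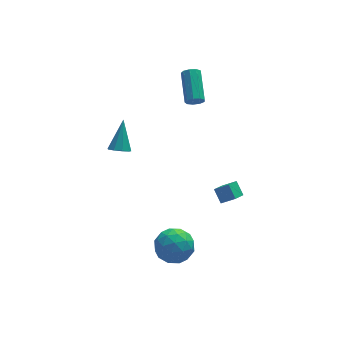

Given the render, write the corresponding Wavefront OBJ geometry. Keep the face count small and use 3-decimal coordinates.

v -1.454 -2.889 -3.334
v -0.468 -3.439 -3.529
v -2.372 -4.201 -4.271
v -1.386 -4.751 -4.466
v -1.817 -4.706 -3.405
v -1.25 -3.896 -2.826
v -1.59 -3.744 -4.974
v -1.023 -2.934 -4.395
v -0.552 -3.968 -4.543
v -0.692 -4.562 -3.573
v -2.148 -3.078 -4.227
v -2.288 -3.672 -3.257
v -0.881 -3.049 -3.35
v -1.959 -4.591 -4.45
v -2.213 -4.565 -3.827
v -1.633 -4.888 -3.941
v -1.34 -3.317 -2.936
v -0.761 -3.641 -3.051
v -1.553 -4.385 -2.978
v -2.079 -3.999 -4.749
v -1.5 -4.323 -4.864
v -1.207 -2.752 -3.859
v -0.627 -3.075 -3.973
v -1.287 -3.255 -4.822
v -0.351 -3.683 -4.06
v -0.89 -4.454 -4.61
v -1.01 -3.863 -4.909
v -0.677 -3.386 -4.569
v -0.433 -4.033 -3.49
v -0.972 -4.804 -4.04
v -1.225 -4.777 -3.417
v -0.892 -4.301 -3.076
v -0.482 -4.343 -4.085
v -1.868 -2.836 -3.76
v -2.407 -3.607 -4.31
v -1.948 -3.339 -4.724
v -1.615 -2.863 -4.383
v -1.95 -3.186 -3.19
v -2.489 -3.957 -3.74
v -2.163 -4.254 -3.231
v -1.83 -3.777 -2.891
v -2.358 -3.297 -3.715
v 1.276 1.984 2.426
v 1.498 1.732 2.861
v 1.766 3.504 3.75
v 1.544 3.756 3.314
v 1.766 1.817 2.611
v 2.034 3.588 3.5
v 1.805 1.98 2.275
v 2.073 3.752 3.163
v 1.596 2.145 2.008
v 1.864 3.917 2.897
v 1.238 2.235 1.938
v 1.506 4.006 2.826
v 0.897 2.207 2.095
v 1.165 3.979 2.984
v 0.734 2.076 2.407
v 1.002 3.847 3.296
v 0.824 1.901 2.728
v 1.092 3.673 3.617
v 1.126 1.765 2.908
v 1.394 3.537 3.796
v -3.244 0.627 0.603
v -2.817 0.191 0.795
v -2.716 1.773 2.037
v -2.632 0.465 0.508
v -2.734 0.815 0.265
v -3.074 1.077 0.181
v -3.494 1.129 0.294
v -3.797 0.945 0.552
v -3.841 0.613 0.833
v -3.605 0.287 1.007
v -3.201 0.121 0.992
v 2.385 -2.139 -2.5
v 2.195 -1.467 -1.87
v 1.687 -1.803 -3.068
v 1.498 -1.131 -2.438
v 3.002 -1.569 -2.922
v 2.813 -0.897 -2.292
v 2.305 -1.233 -3.49
v 2.115 -0.561 -2.86
f 1 38 17
f 38 12 41
f 17 41 6
f 38 41 17
f 1 17 13
f 17 6 18
f 13 18 2
f 17 18 13
f 1 13 22
f 13 2 23
f 22 23 8
f 13 23 22
f 1 22 34
f 22 8 37
f 34 37 11
f 22 37 34
f 1 34 38
f 34 11 42
f 38 42 12
f 34 42 38
f 2 18 29
f 18 6 32
f 29 32 10
f 18 32 29
f 6 41 19
f 41 12 40
f 19 40 5
f 41 40 19
f 12 42 39
f 42 11 35
f 39 35 3
f 42 35 39
f 11 37 36
f 37 8 24
f 36 24 7
f 37 24 36
f 8 23 28
f 23 2 25
f 28 25 9
f 23 25 28
f 4 30 16
f 30 10 31
f 16 31 5
f 30 31 16
f 4 16 14
f 16 5 15
f 14 15 3
f 16 15 14
f 4 14 21
f 14 3 20
f 21 20 7
f 14 20 21
f 4 21 26
f 21 7 27
f 26 27 9
f 21 27 26
f 4 26 30
f 26 9 33
f 30 33 10
f 26 33 30
f 5 31 19
f 31 10 32
f 19 32 6
f 31 32 19
f 3 15 39
f 15 5 40
f 39 40 12
f 15 40 39
f 7 20 36
f 20 3 35
f 36 35 11
f 20 35 36
f 9 27 28
f 27 7 24
f 28 24 8
f 27 24 28
f 10 33 29
f 33 9 25
f 29 25 2
f 33 25 29
f 44 43 47
f 44 47 45
f 45 47 48
f 45 48 46
f 47 43 49
f 47 49 48
f 48 49 50
f 48 50 46
f 49 43 51
f 49 51 50
f 50 51 52
f 50 52 46
f 51 43 53
f 51 53 52
f 52 53 54
f 52 54 46
f 53 43 55
f 53 55 54
f 54 55 56
f 54 56 46
f 55 43 57
f 55 57 56
f 56 57 58
f 56 58 46
f 57 43 59
f 57 59 58
f 58 59 60
f 58 60 46
f 59 43 61
f 59 61 60
f 60 61 62
f 60 62 46
f 61 43 44
f 61 44 62
f 62 44 45
f 62 45 46
f 64 63 66
f 64 66 65
f 66 63 67
f 66 67 65
f 67 63 68
f 67 68 65
f 68 63 69
f 68 69 65
f 69 63 70
f 69 70 65
f 70 63 71
f 70 71 65
f 71 63 72
f 71 72 65
f 72 63 73
f 72 73 65
f 73 63 64
f 73 64 65
f 75 77 74
f 78 75 74
f 74 77 76
f 76 78 74
f 75 81 77
f 79 75 78
f 79 81 75
f 77 81 76
f 80 78 76
f 76 81 80
f 80 79 78
f 81 79 80



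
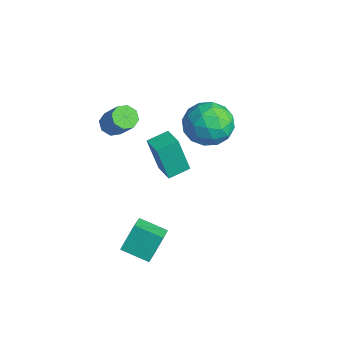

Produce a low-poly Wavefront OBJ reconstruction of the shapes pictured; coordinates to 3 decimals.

v 1.017 -4.329 -3.7
v 0.825 -3.563 -2.544
v 0.202 -3.675 -4.269
v 0.01 -2.909 -3.113
v 1.99 -3.471 -4.107
v 1.798 -2.705 -2.951
v 1.175 -2.817 -4.676
v 0.983 -2.051 -3.52
v -3.023 -2.609 0.782
v -2.554 -2.458 0.39
v -1.647 -2.28 1.546
v -2.117 -2.431 1.938
v -2.808 -2.073 0.53
v -1.901 -1.895 1.686
v -3.188 -2.002 0.818
v -2.282 -1.824 1.974
v -3.472 -2.287 1.084
v -2.565 -2.109 2.24
v -3.493 -2.76 1.174
v -2.586 -2.582 2.33
v -3.239 -3.145 1.034
v -2.332 -2.967 2.19
v -2.858 -3.216 0.746
v -1.952 -3.038 1.902
v -2.575 -2.931 0.48
v -1.668 -2.753 1.636
v -1.982 2.745 -0.148
v -1.51 2.265 -1.178
v -3.13 1.135 0.078
v -2.658 0.655 -0.952
v -1.957 0.765 0.052
v -1.247 1.76 -0.087
v -3.393 1.64 -1.013
v -2.683 2.635 -1.152
v -2.383 1.582 -1.712
v -1.495 1.041 -1.054
v -3.145 2.359 -0.046
v -2.257 1.818 0.612
v -1.645 2.647 -0.683
v -2.995 0.753 -0.417
v -2.582 0.818 0.173
v -2.305 0.536 -0.432
v -1.49 2.35 -0.042
v -1.214 2.068 -0.647
v -1.476 1.186 0.076
v -3.426 1.332 -0.453
v -3.15 1.05 -1.058
v -2.335 2.864 -0.668
v -2.058 2.582 -1.273
v -3.164 2.214 -1.176
v -1.881 1.962 -1.602
v -2.556 1.016 -1.469
v -2.987 1.595 -1.505
v -2.57 2.18 -1.587
v -1.359 1.645 -1.215
v -2.034 0.698 -1.083
v -1.621 0.763 -0.492
v -1.204 1.348 -0.574
v -1.872 1.243 -1.529
v -2.606 2.702 -0.017
v -3.281 1.755 0.115
v -3.436 2.052 -0.526
v -3.019 2.637 -0.608
v -2.084 2.384 0.369
v -2.759 1.438 0.502
v -2.07 1.22 0.487
v -1.653 1.805 0.405
v -2.768 2.157 0.429
v -2.15 -0.849 -2.434
v -2.478 -1.256 -0.565
v -2.148 0.196 -2.205
v -2.475 -0.211 -0.337
v -1.125 -0.889 -2.263
v -1.452 -1.296 -0.395
v -1.122 0.156 -2.035
v -1.45 -0.251 -0.166
f 2 4 1
f 5 2 1
f 1 4 3
f 3 5 1
f 2 8 4
f 6 2 5
f 6 8 2
f 4 8 3
f 7 5 3
f 3 8 7
f 7 6 5
f 8 6 7
f 10 9 13
f 10 13 11
f 11 13 14
f 11 14 12
f 13 9 15
f 13 15 14
f 14 15 16
f 14 16 12
f 15 9 17
f 15 17 16
f 16 17 18
f 16 18 12
f 17 9 19
f 17 19 18
f 18 19 20
f 18 20 12
f 19 9 21
f 19 21 20
f 20 21 22
f 20 22 12
f 21 9 23
f 21 23 22
f 22 23 24
f 22 24 12
f 23 9 25
f 23 25 24
f 24 25 26
f 24 26 12
f 25 9 10
f 25 10 26
f 26 10 11
f 26 11 12
f 27 64 43
f 64 38 67
f 43 67 32
f 64 67 43
f 27 43 39
f 43 32 44
f 39 44 28
f 43 44 39
f 27 39 48
f 39 28 49
f 48 49 34
f 39 49 48
f 27 48 60
f 48 34 63
f 60 63 37
f 48 63 60
f 27 60 64
f 60 37 68
f 64 68 38
f 60 68 64
f 28 44 55
f 44 32 58
f 55 58 36
f 44 58 55
f 32 67 45
f 67 38 66
f 45 66 31
f 67 66 45
f 38 68 65
f 68 37 61
f 65 61 29
f 68 61 65
f 37 63 62
f 63 34 50
f 62 50 33
f 63 50 62
f 34 49 54
f 49 28 51
f 54 51 35
f 49 51 54
f 30 56 42
f 56 36 57
f 42 57 31
f 56 57 42
f 30 42 40
f 42 31 41
f 40 41 29
f 42 41 40
f 30 40 47
f 40 29 46
f 47 46 33
f 40 46 47
f 30 47 52
f 47 33 53
f 52 53 35
f 47 53 52
f 30 52 56
f 52 35 59
f 56 59 36
f 52 59 56
f 31 57 45
f 57 36 58
f 45 58 32
f 57 58 45
f 29 41 65
f 41 31 66
f 65 66 38
f 41 66 65
f 33 46 62
f 46 29 61
f 62 61 37
f 46 61 62
f 35 53 54
f 53 33 50
f 54 50 34
f 53 50 54
f 36 59 55
f 59 35 51
f 55 51 28
f 59 51 55
f 70 72 69
f 73 70 69
f 69 72 71
f 71 73 69
f 70 76 72
f 74 70 73
f 74 76 70
f 72 76 71
f 75 73 71
f 71 76 75
f 75 74 73
f 76 74 75



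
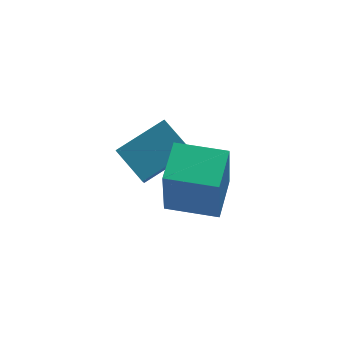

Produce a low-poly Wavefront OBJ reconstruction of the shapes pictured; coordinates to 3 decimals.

v 1.707 1.895 -0.738
v 1.211 2.95 -0.078
v 1.904 2.376 -1.359
v 1.408 3.431 -0.699
v 3.312 2.189 -0.001
v 2.816 3.244 0.659
v 3.509 2.67 -0.622
v 3.013 3.725 0.038
v 1.797 0.085 -0.251
v 1.63 -0.308 1.652
v 2.504 1.266 0.055
v 2.337 0.873 1.958
v 3.183 -0.733 -0.298
v 3.016 -1.126 1.605
v 3.89 0.448 0.008
v 3.723 0.055 1.911
f 2 4 1
f 5 2 1
f 1 4 3
f 3 5 1
f 2 8 4
f 6 2 5
f 6 8 2
f 4 8 3
f 7 5 3
f 3 8 7
f 7 6 5
f 8 6 7
f 10 12 9
f 13 10 9
f 9 12 11
f 11 13 9
f 10 16 12
f 14 10 13
f 14 16 10
f 12 16 11
f 15 13 11
f 11 16 15
f 15 14 13
f 16 14 15



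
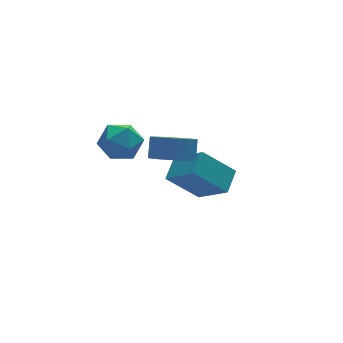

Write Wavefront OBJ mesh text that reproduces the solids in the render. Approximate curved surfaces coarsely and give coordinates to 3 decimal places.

v 1.254 -0.885 0.809
v 1.984 -0.456 0.189
v 2.356 0.155 1.051
v 1.626 -0.275 1.671
v 1.649 -0.18 0.139
v 2.021 0.43 1
v 1.245 -0.027 0.204
v 1.618 0.584 1.066
v 0.843 -0.022 0.375
v 1.216 0.589 1.236
v 0.512 -0.166 0.62
v 0.885 0.444 1.482
v 0.309 -0.435 0.898
v 0.682 0.176 1.76
v 0.27 -0.782 1.161
v 0.642 -0.171 2.023
v 0.4 -1.146 1.363
v 0.773 -0.535 2.225
v 0.679 -1.465 1.469
v 1.051 -0.855 2.331
v 1.056 -1.685 1.461
v 1.429 -1.074 2.323
v 1.468 -1.765 1.34
v 1.841 -1.155 2.202
v 1.843 -1.694 1.128
v 2.215 -1.083 1.989
v 2.116 -1.483 0.86
v 2.488 -0.872 1.722
v 2.239 -1.169 0.584
v 2.612 -0.558 1.445
v 2.193 -0.805 0.346
v 2.565 -0.194 1.208
v -0.127 2.638 0.272
v 0.655 1.919 -0.1
v -0.895 1.301 1.24
v -0.113 0.582 0.868
v 0.173 1.407 1.579
v 0.647 2.233 0.98
v -0.887 0.987 0.16
v -0.413 1.813 -0.439
v 0.185 0.899 -0.169
v 0.84 1.159 0.707
v -1.08 2.061 0.433
v -0.425 2.321 1.309
v 3.204 0.959 -2.449
v 4.083 1.863 -1.94
v 2.448 2.43 -3.759
v 3.327 3.335 -3.25
v 4.653 0.385 -3.93
v 5.532 1.29 -3.421
v 3.897 1.857 -5.24
v 4.776 2.761 -4.731
f 2 1 5
f 2 5 3
f 3 5 6
f 3 6 4
f 5 1 7
f 5 7 6
f 6 7 8
f 6 8 4
f 7 1 9
f 7 9 8
f 8 9 10
f 8 10 4
f 9 1 11
f 9 11 10
f 10 11 12
f 10 12 4
f 11 1 13
f 11 13 12
f 12 13 14
f 12 14 4
f 13 1 15
f 13 15 14
f 14 15 16
f 14 16 4
f 15 1 17
f 15 17 16
f 16 17 18
f 16 18 4
f 17 1 19
f 17 19 18
f 18 19 20
f 18 20 4
f 19 1 21
f 19 21 20
f 20 21 22
f 20 22 4
f 21 1 23
f 21 23 22
f 22 23 24
f 22 24 4
f 23 1 25
f 23 25 24
f 24 25 26
f 24 26 4
f 25 1 27
f 25 27 26
f 26 27 28
f 26 28 4
f 27 1 29
f 27 29 28
f 28 29 30
f 28 30 4
f 29 1 31
f 29 31 30
f 30 31 32
f 30 32 4
f 31 1 2
f 31 2 32
f 32 2 3
f 32 3 4
f 33 44 38
f 33 38 34
f 33 34 40
f 33 40 43
f 33 43 44
f 34 38 42
f 38 44 37
f 44 43 35
f 43 40 39
f 40 34 41
f 36 42 37
f 36 37 35
f 36 35 39
f 36 39 41
f 36 41 42
f 37 42 38
f 35 37 44
f 39 35 43
f 41 39 40
f 42 41 34
f 46 48 45
f 49 46 45
f 45 48 47
f 47 49 45
f 46 52 48
f 50 46 49
f 50 52 46
f 48 52 47
f 51 49 47
f 47 52 51
f 51 50 49
f 52 50 51



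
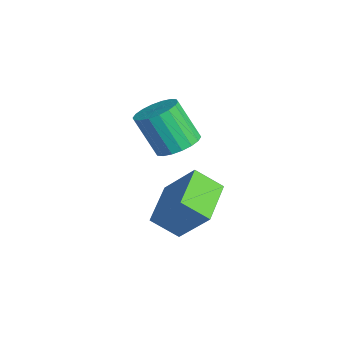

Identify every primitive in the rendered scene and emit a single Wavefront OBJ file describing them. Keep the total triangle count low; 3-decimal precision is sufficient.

v -2.199 -1.275 2.486
v -1.234 -1.356 2.804
v -1.895 -2.146 4.611
v -2.861 -2.065 4.294
v -1.351 -0.94 2.943
v -2.012 -1.73 4.75
v -1.636 -0.591 2.992
v -2.298 -1.381 4.799
v -2.033 -0.377 2.94
v -2.695 -1.166 4.747
v -2.463 -0.34 2.798
v -3.124 -1.13 4.605
v -2.841 -0.489 2.595
v -3.502 -1.279 4.402
v -3.091 -0.794 2.37
v -3.753 -1.584 4.177
v -3.165 -1.194 2.169
v -3.826 -1.984 3.976
v -3.048 -1.61 2.03
v -3.709 -2.4 3.837
v -2.762 -1.959 1.981
v -3.424 -2.749 3.788
v -2.365 -2.174 2.033
v -3.027 -2.963 3.84
v -1.936 -2.21 2.175
v -2.597 -3 3.982
v -1.558 -2.061 2.378
v -2.219 -2.851 4.185
v -1.307 -1.756 2.603
v -1.969 -2.546 4.41
v 1.804 -2.25 -0.016
v 1.423 -3.324 0.88
v 0.034 -1.225 0.458
v -0.348 -2.3 1.354
v 2.788 -1.28 1.566
v 2.406 -2.355 2.462
v 1.017 -0.256 2.04
v 0.636 -1.33 2.936
f 2 1 5
f 2 5 3
f 3 5 6
f 3 6 4
f 5 1 7
f 5 7 6
f 6 7 8
f 6 8 4
f 7 1 9
f 7 9 8
f 8 9 10
f 8 10 4
f 9 1 11
f 9 11 10
f 10 11 12
f 10 12 4
f 11 1 13
f 11 13 12
f 12 13 14
f 12 14 4
f 13 1 15
f 13 15 14
f 14 15 16
f 14 16 4
f 15 1 17
f 15 17 16
f 16 17 18
f 16 18 4
f 17 1 19
f 17 19 18
f 18 19 20
f 18 20 4
f 19 1 21
f 19 21 20
f 20 21 22
f 20 22 4
f 21 1 23
f 21 23 22
f 22 23 24
f 22 24 4
f 23 1 25
f 23 25 24
f 24 25 26
f 24 26 4
f 25 1 27
f 25 27 26
f 26 27 28
f 26 28 4
f 27 1 29
f 27 29 28
f 28 29 30
f 28 30 4
f 29 1 2
f 29 2 30
f 30 2 3
f 30 3 4
f 32 34 31
f 35 32 31
f 31 34 33
f 33 35 31
f 32 38 34
f 36 32 35
f 36 38 32
f 34 38 33
f 37 35 33
f 33 38 37
f 37 36 35
f 38 36 37



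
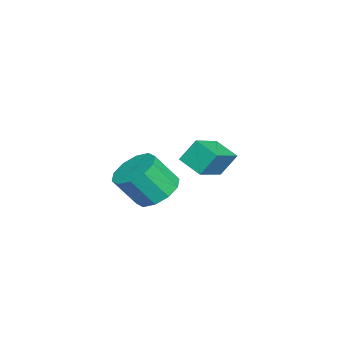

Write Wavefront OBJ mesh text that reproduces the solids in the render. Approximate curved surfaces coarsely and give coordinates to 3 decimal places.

v -2.837 -1.113 1.049
v -2.999 -0.629 1.802
v -2.356 -0.42 0.708
v -2.518 0.063 1.461
v -1.742 -1.603 1.599
v -1.904 -1.12 2.352
v -1.261 -0.911 1.258
v -1.423 -0.427 2.011
v 0.956 -1.836 1.7
v 1.582 -1.434 1.854
v 1.77 -2.102 2.833
v 1.144 -2.504 2.68
v 1.219 -1.225 2.067
v 1.407 -1.892 3.046
v 0.756 -1.249 2.139
v 0.944 -1.917 3.119
v 0.369 -1.497 2.044
v 0.557 -2.165 3.023
v 0.206 -1.875 1.818
v 0.394 -2.543 2.797
v 0.33 -2.238 1.547
v 0.518 -2.906 2.526
v 0.693 -2.448 1.334
v 0.881 -3.115 2.313
v 1.156 -2.423 1.261
v 1.344 -3.091 2.241
v 1.543 -2.175 1.357
v 1.731 -2.843 2.336
v 1.706 -1.797 1.583
v 1.894 -2.465 2.562
f 2 4 1
f 5 2 1
f 1 4 3
f 3 5 1
f 2 8 4
f 6 2 5
f 6 8 2
f 4 8 3
f 7 5 3
f 3 8 7
f 7 6 5
f 8 6 7
f 10 9 13
f 10 13 11
f 11 13 14
f 11 14 12
f 13 9 15
f 13 15 14
f 14 15 16
f 14 16 12
f 15 9 17
f 15 17 16
f 16 17 18
f 16 18 12
f 17 9 19
f 17 19 18
f 18 19 20
f 18 20 12
f 19 9 21
f 19 21 20
f 20 21 22
f 20 22 12
f 21 9 23
f 21 23 22
f 22 23 24
f 22 24 12
f 23 9 25
f 23 25 24
f 24 25 26
f 24 26 12
f 25 9 27
f 25 27 26
f 26 27 28
f 26 28 12
f 27 9 29
f 27 29 28
f 28 29 30
f 28 30 12
f 29 9 10
f 29 10 30
f 30 10 11
f 30 11 12



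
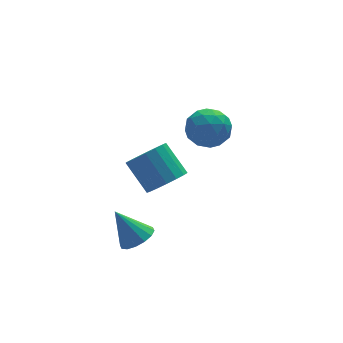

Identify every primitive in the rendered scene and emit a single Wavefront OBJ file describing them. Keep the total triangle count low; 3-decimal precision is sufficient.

v -2.806 -1.786 1.278
v -2.356 -2.348 1.766
v -3.574 -1.114 2.762
v -2.094 -1.984 1.737
v -2.022 -1.566 1.585
v -2.161 -1.207 1.35
v -2.472 -1.003 1.097
v -2.873 -1.009 0.892
v -3.256 -1.223 0.791
v -3.519 -1.588 0.82
v -3.59 -2.006 0.972
v -3.452 -2.365 1.206
v -3.14 -2.568 1.46
v -2.739 -2.562 1.665
v -0.846 -0.137 3.139
v 0.051 -0.239 3.635
v -0.496 0.974 4.876
v -1.394 1.077 4.381
v 0.134 0.126 3.315
v -0.413 1.339 4.556
v -0.007 0.431 2.954
v -0.554 1.644 4.196
v -0.341 0.606 2.636
v -0.888 1.82 3.878
v -0.79 0.611 2.433
v -1.337 1.824 3.675
v -1.252 0.445 2.392
v -1.799 1.658 3.634
v -1.622 0.145 2.522
v -2.169 1.358 3.764
v -1.813 -0.219 2.794
v -2.36 0.994 4.035
v -1.783 -0.564 3.144
v -2.331 0.649 4.386
v -1.539 -0.812 3.494
v -2.086 0.401 4.735
v -1.136 -0.904 3.762
v -1.683 0.309 5.003
v -0.666 -0.821 3.887
v -1.213 0.392 5.129
v -0.238 -0.581 3.842
v -0.785 0.632 5.083
v 1.982 4.724 2.848
v 3.116 4.672 2.575
v 2.024 2.908 3.365
v 3.158 2.856 3.092
v 2.807 3.484 4.011
v 2.78 4.607 3.691
v 2.36 2.973 2.249
v 2.333 4.096 1.929
v 3.349 3.591 2.205
v 3.625 3.907 3.294
v 1.515 3.673 2.646
v 1.791 3.989 3.735
v 2.545 4.857 2.667
v 2.595 2.723 3.273
v 2.388 3.092 3.814
v 3.055 3.062 3.653
v 2.348 4.819 3.323
v 3.014 4.789 3.162
v 2.833 4.091 4.006
v 2.126 2.791 2.778
v 2.792 2.761 2.617
v 2.085 4.518 2.287
v 2.752 4.488 2.126
v 2.307 3.489 1.934
v 3.349 4.192 2.288
v 3.373 3.124 2.592
v 2.904 3.193 2.096
v 2.889 3.852 1.909
v 3.511 4.377 2.928
v 3.536 3.31 3.232
v 3.329 3.679 3.772
v 3.314 4.339 3.584
v 3.648 3.741 2.71
v 1.604 4.27 2.708
v 1.629 3.203 3.012
v 1.826 3.241 2.356
v 1.811 3.901 2.168
v 1.767 4.456 3.348
v 1.791 3.388 3.652
v 2.251 3.728 4.031
v 2.236 4.387 3.844
v 1.492 3.839 3.23
f 2 1 4
f 2 4 3
f 4 1 5
f 4 5 3
f 5 1 6
f 5 6 3
f 6 1 7
f 6 7 3
f 7 1 8
f 7 8 3
f 8 1 9
f 8 9 3
f 9 1 10
f 9 10 3
f 10 1 11
f 10 11 3
f 11 1 12
f 11 12 3
f 12 1 13
f 12 13 3
f 13 1 14
f 13 14 3
f 14 1 2
f 14 2 3
f 16 15 19
f 16 19 17
f 17 19 20
f 17 20 18
f 19 15 21
f 19 21 20
f 20 21 22
f 20 22 18
f 21 15 23
f 21 23 22
f 22 23 24
f 22 24 18
f 23 15 25
f 23 25 24
f 24 25 26
f 24 26 18
f 25 15 27
f 25 27 26
f 26 27 28
f 26 28 18
f 27 15 29
f 27 29 28
f 28 29 30
f 28 30 18
f 29 15 31
f 29 31 30
f 30 31 32
f 30 32 18
f 31 15 33
f 31 33 32
f 32 33 34
f 32 34 18
f 33 15 35
f 33 35 34
f 34 35 36
f 34 36 18
f 35 15 37
f 35 37 36
f 36 37 38
f 36 38 18
f 37 15 39
f 37 39 38
f 38 39 40
f 38 40 18
f 39 15 41
f 39 41 40
f 40 41 42
f 40 42 18
f 41 15 16
f 41 16 42
f 42 16 17
f 42 17 18
f 43 80 59
f 80 54 83
f 59 83 48
f 80 83 59
f 43 59 55
f 59 48 60
f 55 60 44
f 59 60 55
f 43 55 64
f 55 44 65
f 64 65 50
f 55 65 64
f 43 64 76
f 64 50 79
f 76 79 53
f 64 79 76
f 43 76 80
f 76 53 84
f 80 84 54
f 76 84 80
f 44 60 71
f 60 48 74
f 71 74 52
f 60 74 71
f 48 83 61
f 83 54 82
f 61 82 47
f 83 82 61
f 54 84 81
f 84 53 77
f 81 77 45
f 84 77 81
f 53 79 78
f 79 50 66
f 78 66 49
f 79 66 78
f 50 65 70
f 65 44 67
f 70 67 51
f 65 67 70
f 46 72 58
f 72 52 73
f 58 73 47
f 72 73 58
f 46 58 56
f 58 47 57
f 56 57 45
f 58 57 56
f 46 56 63
f 56 45 62
f 63 62 49
f 56 62 63
f 46 63 68
f 63 49 69
f 68 69 51
f 63 69 68
f 46 68 72
f 68 51 75
f 72 75 52
f 68 75 72
f 47 73 61
f 73 52 74
f 61 74 48
f 73 74 61
f 45 57 81
f 57 47 82
f 81 82 54
f 57 82 81
f 49 62 78
f 62 45 77
f 78 77 53
f 62 77 78
f 51 69 70
f 69 49 66
f 70 66 50
f 69 66 70
f 52 75 71
f 75 51 67
f 71 67 44
f 75 67 71



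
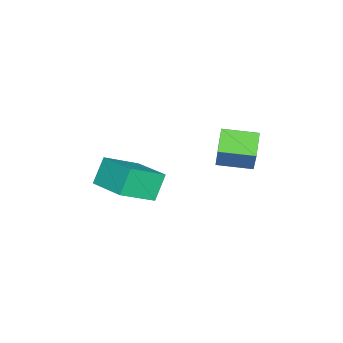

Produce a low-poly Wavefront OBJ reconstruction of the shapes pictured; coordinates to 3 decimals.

v -0.319 0.785 -0.723
v 0.549 1.072 0.817
v -0.558 2.239 -0.859
v 0.31 2.527 0.68
v 0.67 0.893 -1.3
v 1.538 1.181 0.239
v 0.431 2.348 -1.437
v 1.299 2.635 0.103
v 1.355 -3.903 -2.92
v 0.604 -3.673 -1.871
v 0.227 -2.808 -3.968
v -0.524 -2.577 -2.92
v 2.344 -2.503 -2.52
v 1.593 -2.272 -1.472
v 1.216 -1.407 -3.569
v 0.465 -1.177 -2.52
f 2 4 1
f 5 2 1
f 1 4 3
f 3 5 1
f 2 8 4
f 6 2 5
f 6 8 2
f 4 8 3
f 7 5 3
f 3 8 7
f 7 6 5
f 8 6 7
f 10 12 9
f 13 10 9
f 9 12 11
f 11 13 9
f 10 16 12
f 14 10 13
f 14 16 10
f 12 16 11
f 15 13 11
f 11 16 15
f 15 14 13
f 16 14 15

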